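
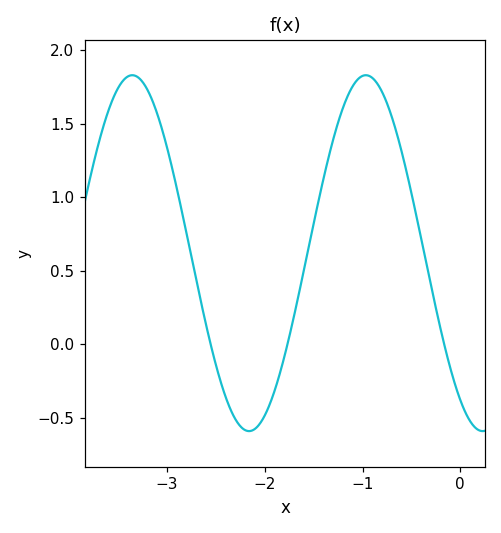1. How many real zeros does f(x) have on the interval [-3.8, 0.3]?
3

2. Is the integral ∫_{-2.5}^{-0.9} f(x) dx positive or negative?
positive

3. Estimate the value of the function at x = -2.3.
-0.5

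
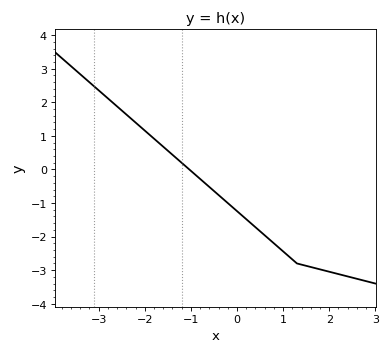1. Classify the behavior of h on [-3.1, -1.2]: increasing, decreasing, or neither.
decreasing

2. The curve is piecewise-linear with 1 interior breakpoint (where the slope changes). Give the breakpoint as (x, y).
(1.3, -2.8)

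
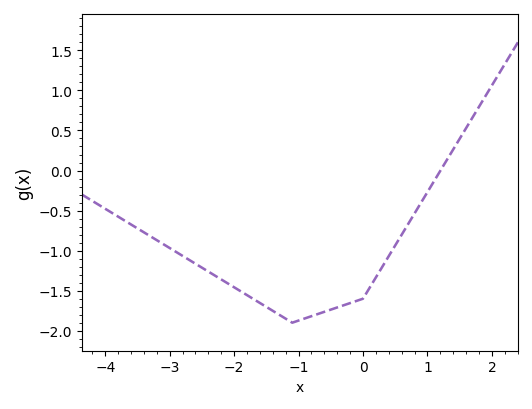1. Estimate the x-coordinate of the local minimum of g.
-1.1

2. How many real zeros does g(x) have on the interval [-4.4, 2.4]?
1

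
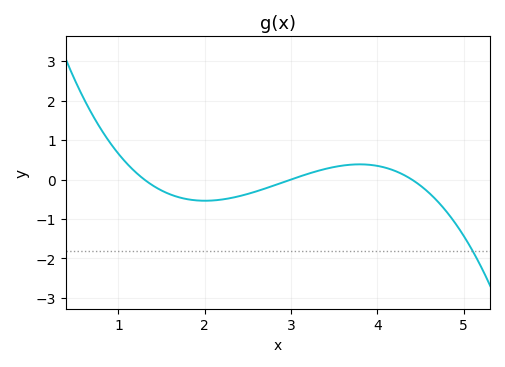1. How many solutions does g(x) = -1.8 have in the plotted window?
1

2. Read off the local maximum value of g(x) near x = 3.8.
0.384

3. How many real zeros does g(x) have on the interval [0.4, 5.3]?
3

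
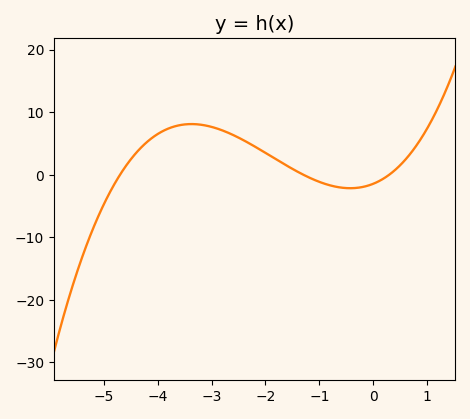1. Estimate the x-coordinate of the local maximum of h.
-3.4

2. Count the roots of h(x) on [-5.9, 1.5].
3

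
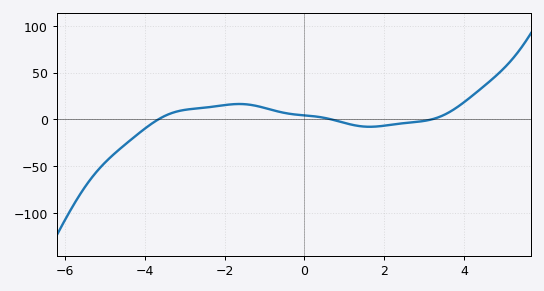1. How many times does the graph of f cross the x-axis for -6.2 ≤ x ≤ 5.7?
3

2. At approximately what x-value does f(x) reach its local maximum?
-1.63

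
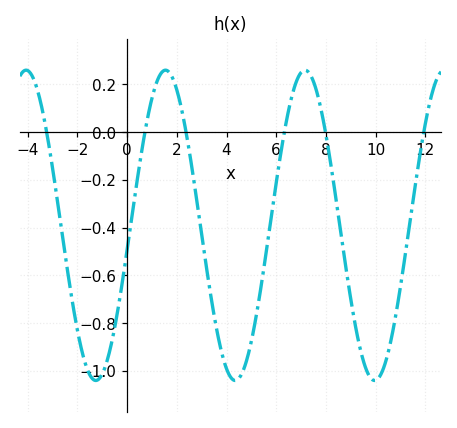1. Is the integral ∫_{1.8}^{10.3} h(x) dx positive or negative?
negative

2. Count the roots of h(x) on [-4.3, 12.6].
6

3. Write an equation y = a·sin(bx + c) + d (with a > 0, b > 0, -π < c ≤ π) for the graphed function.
y = 0.65sin(1.1x - 0.16) - 0.39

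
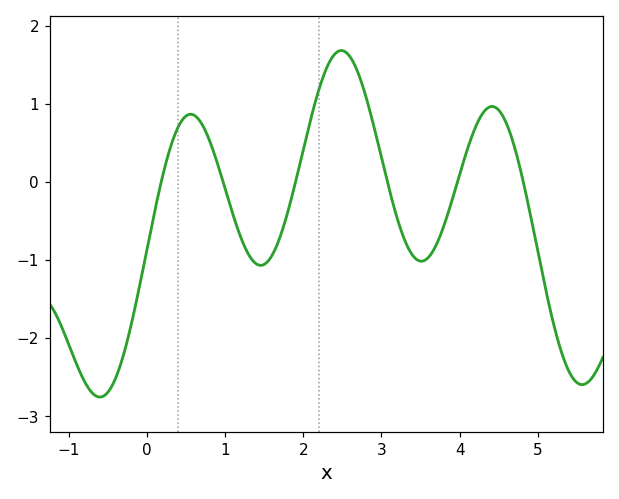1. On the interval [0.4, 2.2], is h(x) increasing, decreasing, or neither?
neither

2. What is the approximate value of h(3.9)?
-0.2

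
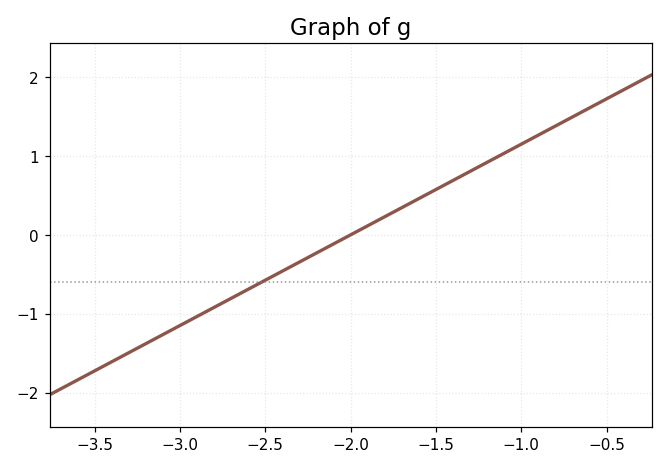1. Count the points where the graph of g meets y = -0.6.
1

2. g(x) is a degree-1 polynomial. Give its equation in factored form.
y = 1.15(x + 2)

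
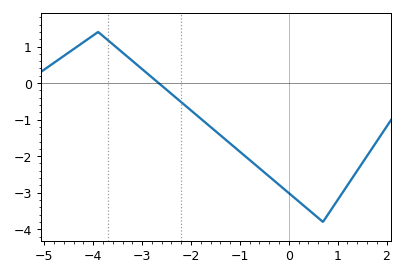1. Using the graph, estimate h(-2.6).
-0.07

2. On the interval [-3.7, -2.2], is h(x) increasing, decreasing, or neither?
decreasing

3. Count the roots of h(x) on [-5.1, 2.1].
1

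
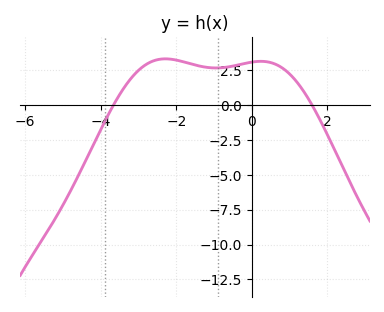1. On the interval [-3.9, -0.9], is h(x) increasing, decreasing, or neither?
neither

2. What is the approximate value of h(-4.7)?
-5.62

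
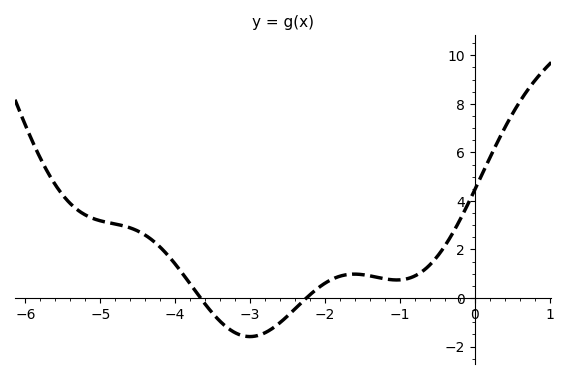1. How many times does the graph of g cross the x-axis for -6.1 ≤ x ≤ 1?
2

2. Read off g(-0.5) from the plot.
1.72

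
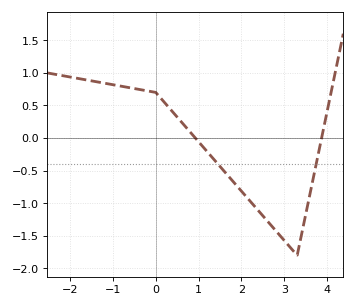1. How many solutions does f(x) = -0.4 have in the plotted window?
2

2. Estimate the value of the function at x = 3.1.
-1.65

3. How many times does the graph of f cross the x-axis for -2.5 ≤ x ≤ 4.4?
2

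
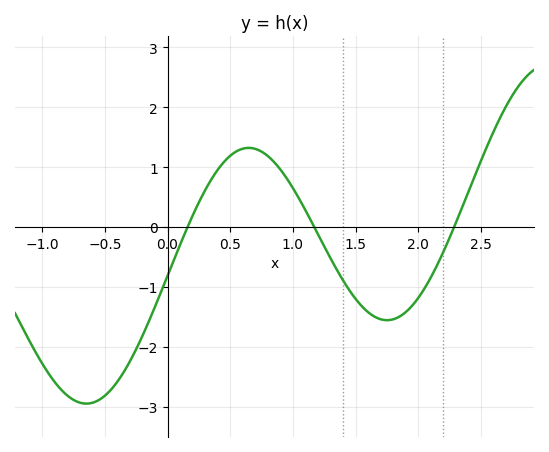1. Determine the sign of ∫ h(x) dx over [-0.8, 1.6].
negative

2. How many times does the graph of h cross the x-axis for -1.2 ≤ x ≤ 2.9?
3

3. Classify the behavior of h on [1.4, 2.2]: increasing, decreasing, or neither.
neither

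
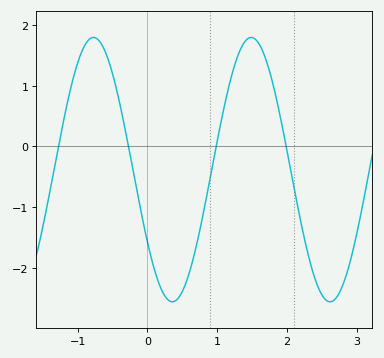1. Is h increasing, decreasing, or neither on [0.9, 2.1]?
neither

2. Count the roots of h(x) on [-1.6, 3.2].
4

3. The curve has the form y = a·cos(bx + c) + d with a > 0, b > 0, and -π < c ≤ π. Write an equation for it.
y = 2.17cos(2.8x + 2.2) - 0.38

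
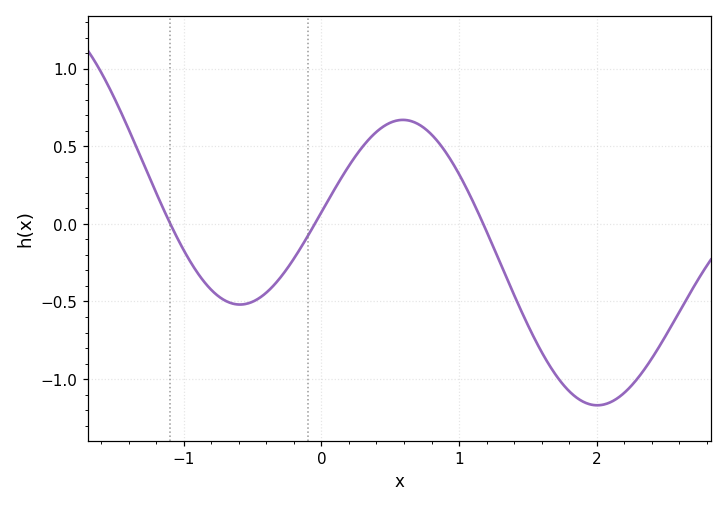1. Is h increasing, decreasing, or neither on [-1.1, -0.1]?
neither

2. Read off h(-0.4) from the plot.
-0.443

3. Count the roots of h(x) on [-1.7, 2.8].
3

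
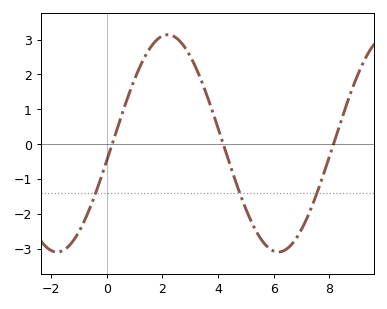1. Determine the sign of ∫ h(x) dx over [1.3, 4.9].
positive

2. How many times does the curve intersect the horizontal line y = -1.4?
3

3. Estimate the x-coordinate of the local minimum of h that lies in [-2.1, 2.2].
-1.79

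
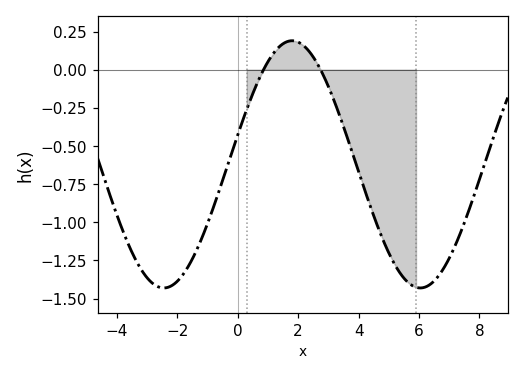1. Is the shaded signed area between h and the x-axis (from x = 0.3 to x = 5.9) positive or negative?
negative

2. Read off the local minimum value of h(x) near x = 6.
-1.43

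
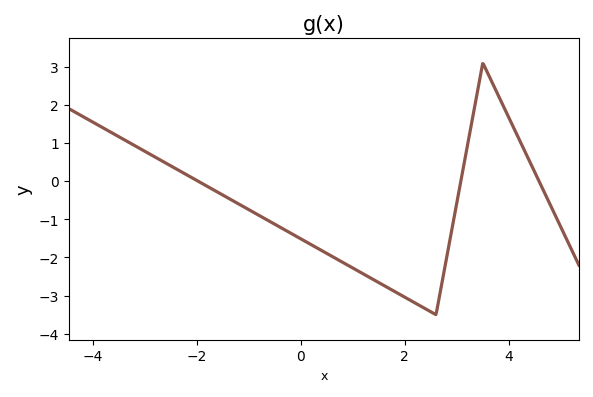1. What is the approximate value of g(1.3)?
-2.51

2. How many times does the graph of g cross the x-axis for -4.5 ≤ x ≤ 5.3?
3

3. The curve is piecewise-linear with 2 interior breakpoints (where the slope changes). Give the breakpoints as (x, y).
(2.6, -3.5); (3.5, 3.1)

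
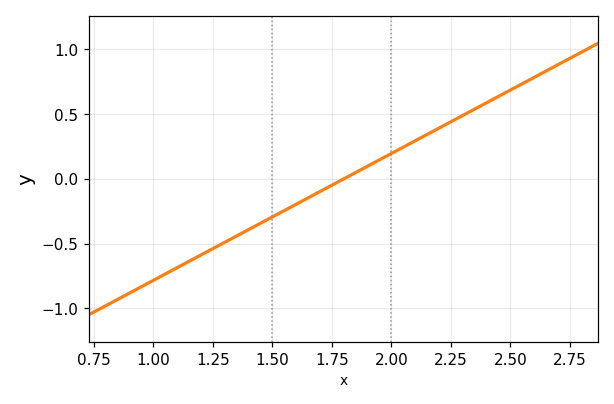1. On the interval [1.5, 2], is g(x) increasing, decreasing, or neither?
increasing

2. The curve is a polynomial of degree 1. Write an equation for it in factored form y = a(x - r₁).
y = 0.98(x - 1.8)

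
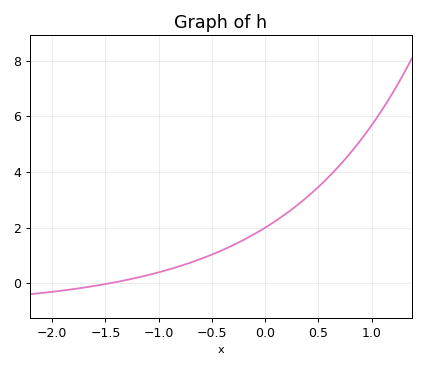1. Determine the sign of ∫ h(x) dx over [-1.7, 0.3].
positive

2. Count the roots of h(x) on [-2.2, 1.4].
1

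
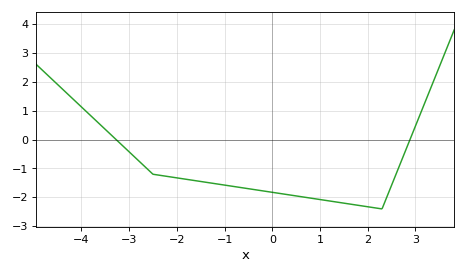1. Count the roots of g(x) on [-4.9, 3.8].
2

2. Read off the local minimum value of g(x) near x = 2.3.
-2.4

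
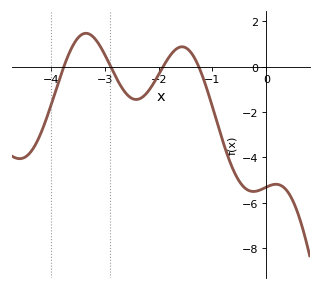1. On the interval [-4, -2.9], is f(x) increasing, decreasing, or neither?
neither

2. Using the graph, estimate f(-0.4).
-5.34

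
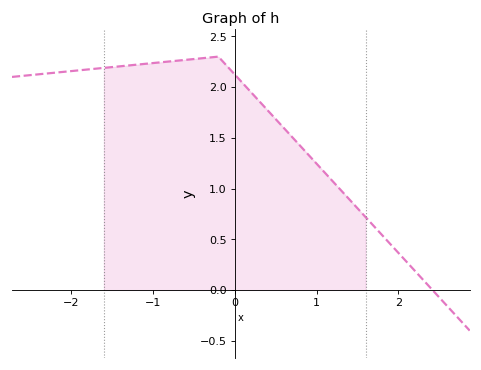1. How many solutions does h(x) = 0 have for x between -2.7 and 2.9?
1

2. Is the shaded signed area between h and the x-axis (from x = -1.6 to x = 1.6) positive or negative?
positive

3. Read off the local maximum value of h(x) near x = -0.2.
2.3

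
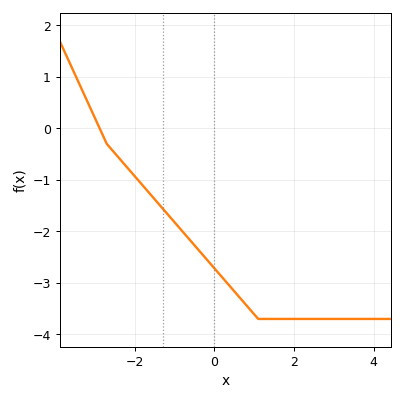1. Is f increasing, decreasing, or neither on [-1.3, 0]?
decreasing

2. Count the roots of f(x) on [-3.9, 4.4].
1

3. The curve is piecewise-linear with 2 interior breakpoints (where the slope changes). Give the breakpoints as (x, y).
(-2.7, -0.3); (1.1, -3.7)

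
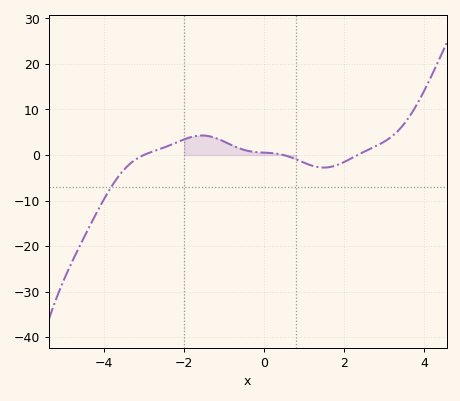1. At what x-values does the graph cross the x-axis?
-3, 0.4, 2.4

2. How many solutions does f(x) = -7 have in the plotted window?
1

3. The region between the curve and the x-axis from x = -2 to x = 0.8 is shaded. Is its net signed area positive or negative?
positive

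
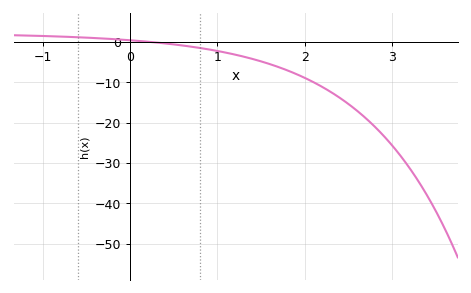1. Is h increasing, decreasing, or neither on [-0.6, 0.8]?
decreasing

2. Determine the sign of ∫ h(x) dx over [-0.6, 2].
negative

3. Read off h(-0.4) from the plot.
0.972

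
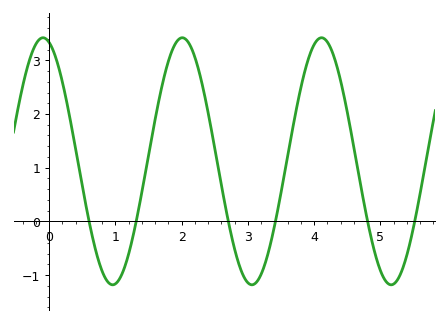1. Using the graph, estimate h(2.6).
0.7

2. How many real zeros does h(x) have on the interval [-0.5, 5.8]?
6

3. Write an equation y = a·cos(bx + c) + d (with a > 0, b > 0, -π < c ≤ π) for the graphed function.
y = 2.3cos(3x + 0.27) + 1.12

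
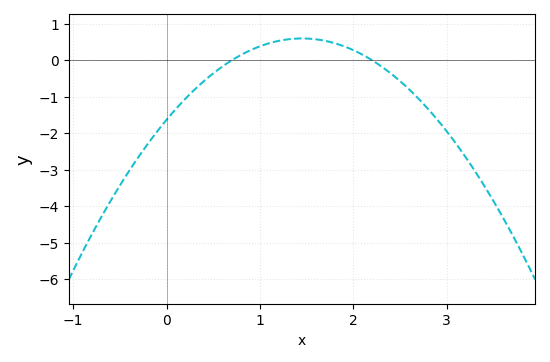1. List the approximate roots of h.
0.7, 2.2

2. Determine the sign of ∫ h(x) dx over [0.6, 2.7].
positive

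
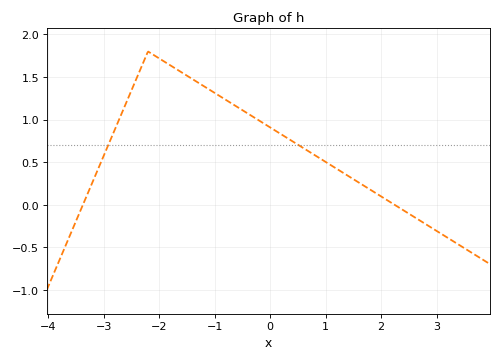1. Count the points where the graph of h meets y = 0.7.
2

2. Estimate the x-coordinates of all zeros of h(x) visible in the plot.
-3.37, 2.24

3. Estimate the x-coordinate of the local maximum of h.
-2.2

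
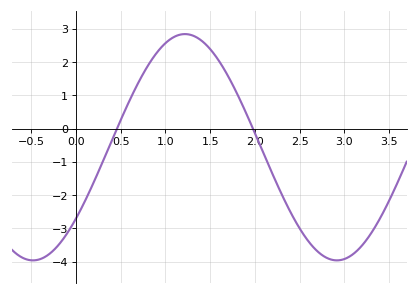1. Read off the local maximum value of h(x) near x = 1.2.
2.8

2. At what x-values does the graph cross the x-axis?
0.5, 2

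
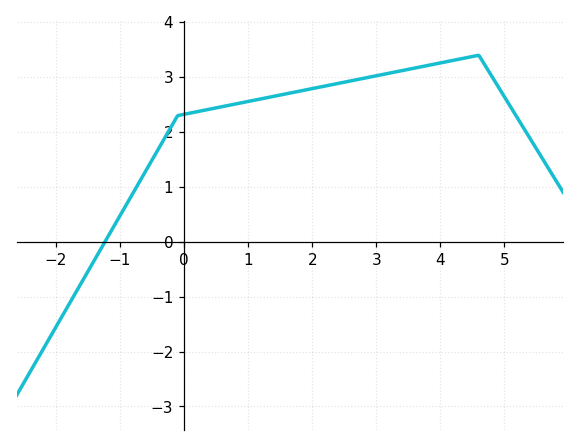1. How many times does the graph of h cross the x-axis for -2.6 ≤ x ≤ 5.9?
1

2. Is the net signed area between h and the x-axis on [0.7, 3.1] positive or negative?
positive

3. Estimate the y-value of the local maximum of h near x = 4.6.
3.4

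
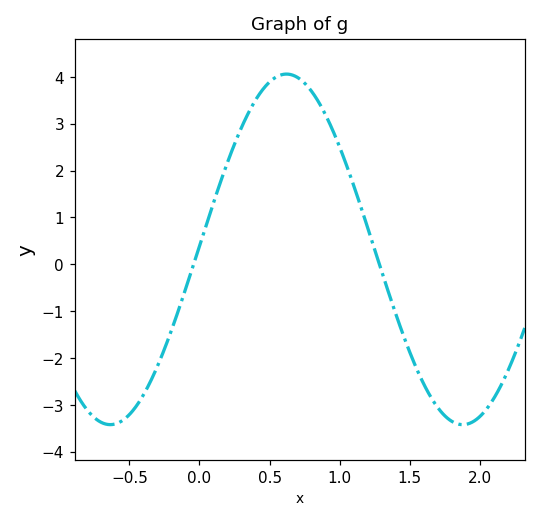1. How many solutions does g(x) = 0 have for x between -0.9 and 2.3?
2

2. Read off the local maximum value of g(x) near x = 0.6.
4.06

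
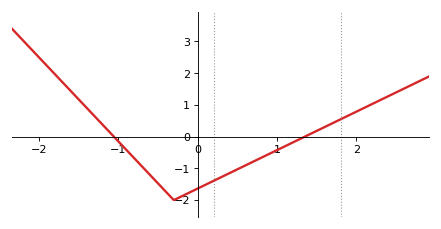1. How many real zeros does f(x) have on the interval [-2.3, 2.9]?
2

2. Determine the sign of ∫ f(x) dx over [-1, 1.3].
negative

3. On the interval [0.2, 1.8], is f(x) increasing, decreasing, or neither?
increasing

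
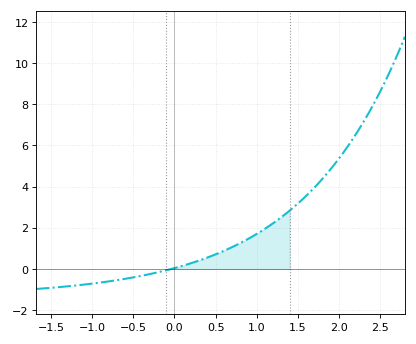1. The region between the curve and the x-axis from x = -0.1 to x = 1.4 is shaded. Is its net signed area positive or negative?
positive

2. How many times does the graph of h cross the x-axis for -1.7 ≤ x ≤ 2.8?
1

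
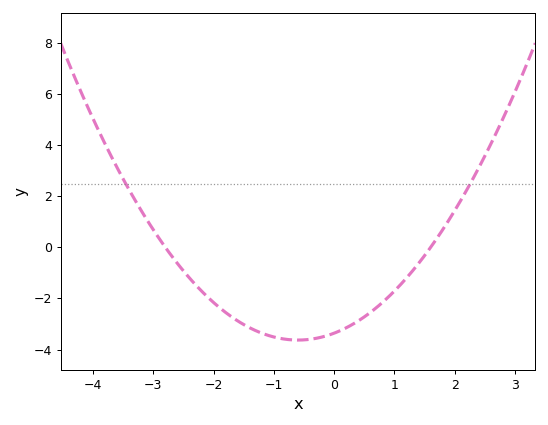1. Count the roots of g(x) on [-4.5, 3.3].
2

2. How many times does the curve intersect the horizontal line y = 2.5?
2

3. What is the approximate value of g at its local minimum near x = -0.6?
-3.6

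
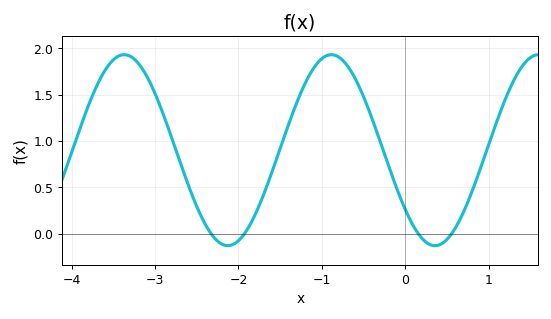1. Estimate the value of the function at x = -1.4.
1.18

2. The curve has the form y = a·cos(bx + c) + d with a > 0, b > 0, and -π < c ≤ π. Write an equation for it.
y = 1.03cos(2.53x + 2.24) + 0.9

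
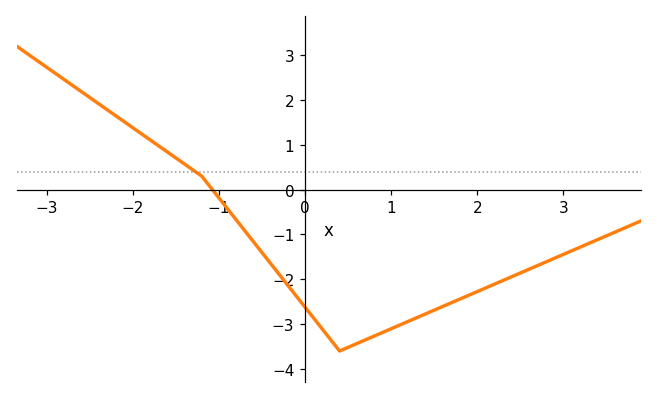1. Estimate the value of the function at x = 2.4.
-1.9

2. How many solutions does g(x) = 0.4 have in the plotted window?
1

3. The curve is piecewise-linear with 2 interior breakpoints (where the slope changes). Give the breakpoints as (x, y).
(-1.2, 0.3); (0.4, -3.6)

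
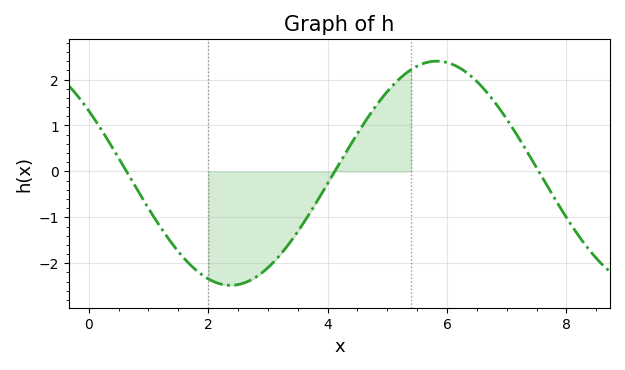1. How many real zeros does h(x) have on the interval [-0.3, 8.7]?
3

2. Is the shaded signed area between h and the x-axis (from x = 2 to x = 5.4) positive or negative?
negative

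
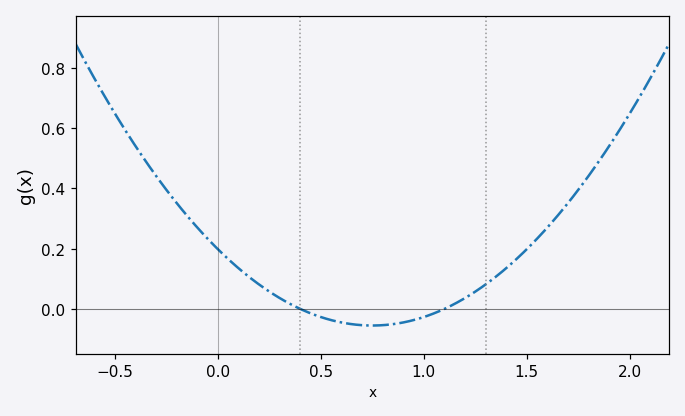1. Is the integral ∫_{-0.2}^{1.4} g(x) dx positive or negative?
positive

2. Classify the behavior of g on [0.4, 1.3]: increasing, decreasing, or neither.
neither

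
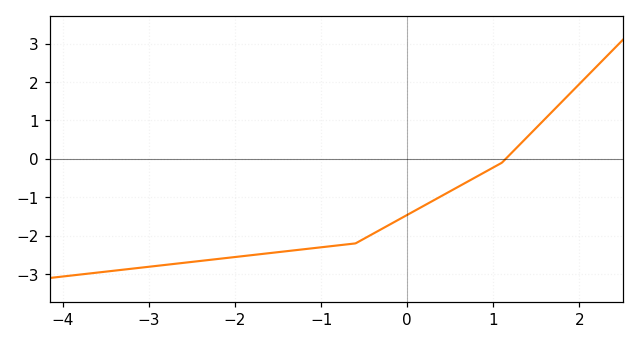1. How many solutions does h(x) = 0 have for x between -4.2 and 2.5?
1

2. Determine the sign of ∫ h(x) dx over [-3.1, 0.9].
negative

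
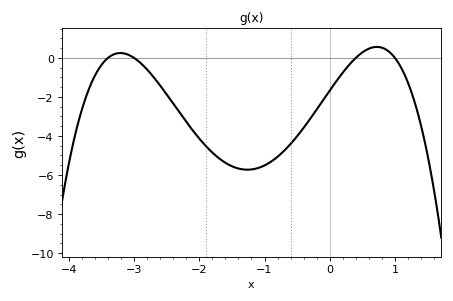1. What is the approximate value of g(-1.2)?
-5.72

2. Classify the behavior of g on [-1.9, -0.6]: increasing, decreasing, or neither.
neither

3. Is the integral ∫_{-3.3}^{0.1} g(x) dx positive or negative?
negative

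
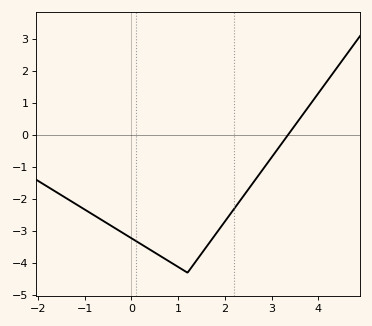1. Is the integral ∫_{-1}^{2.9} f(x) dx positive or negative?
negative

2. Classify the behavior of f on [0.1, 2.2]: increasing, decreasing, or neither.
neither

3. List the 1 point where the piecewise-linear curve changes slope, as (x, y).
(1.2, -4.3)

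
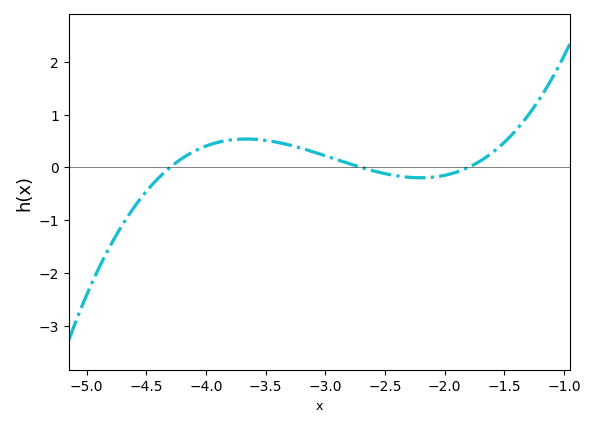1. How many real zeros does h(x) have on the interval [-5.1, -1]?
3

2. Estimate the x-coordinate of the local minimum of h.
-2.2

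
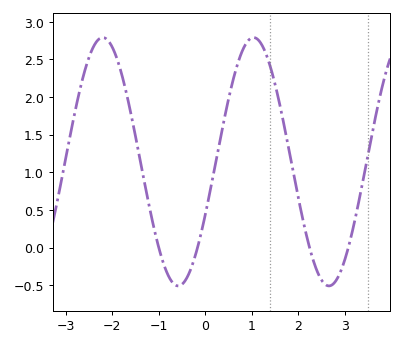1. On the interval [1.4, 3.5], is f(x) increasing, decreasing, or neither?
neither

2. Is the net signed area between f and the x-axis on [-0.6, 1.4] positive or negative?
positive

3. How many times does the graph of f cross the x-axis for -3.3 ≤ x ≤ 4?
4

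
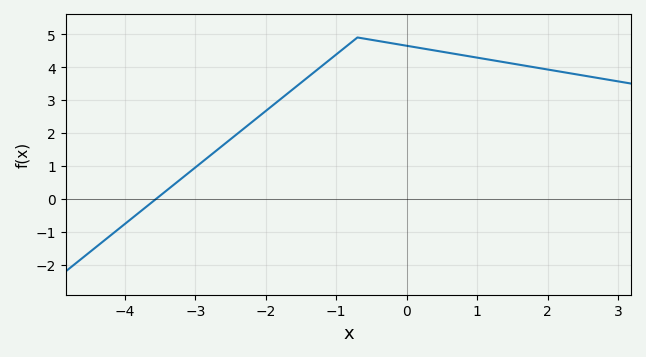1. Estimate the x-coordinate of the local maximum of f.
-0.6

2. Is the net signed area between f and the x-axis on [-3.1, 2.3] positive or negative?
positive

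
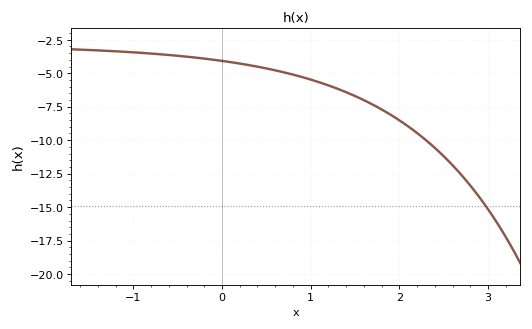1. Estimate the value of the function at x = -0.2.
-4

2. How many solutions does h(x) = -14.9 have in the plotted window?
1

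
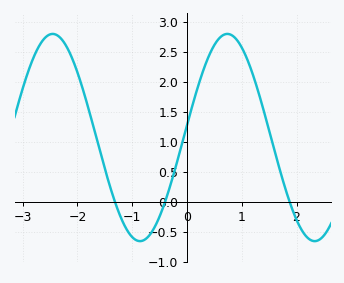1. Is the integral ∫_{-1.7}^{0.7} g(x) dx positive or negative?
positive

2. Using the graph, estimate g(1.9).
-0.071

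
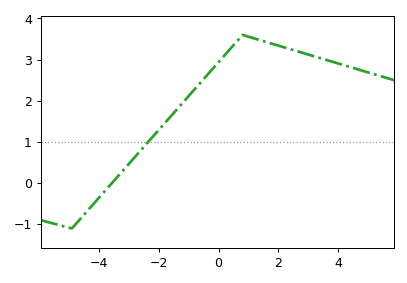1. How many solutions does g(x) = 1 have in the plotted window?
1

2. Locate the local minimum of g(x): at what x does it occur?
-5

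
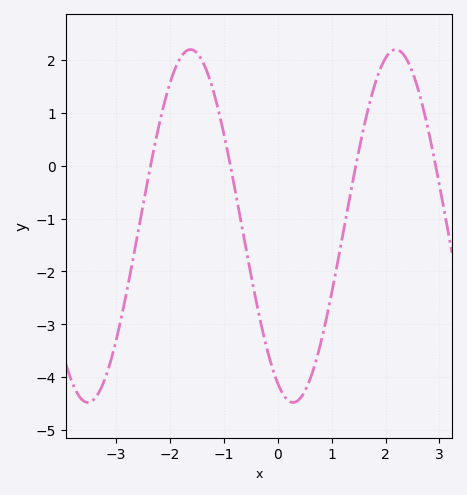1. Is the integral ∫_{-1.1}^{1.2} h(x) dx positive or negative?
negative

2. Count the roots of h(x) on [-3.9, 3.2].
4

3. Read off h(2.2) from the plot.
2.2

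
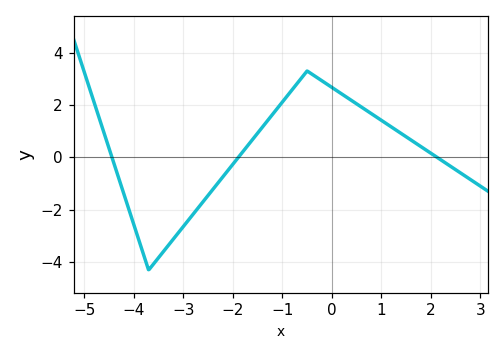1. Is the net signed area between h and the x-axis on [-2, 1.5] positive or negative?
positive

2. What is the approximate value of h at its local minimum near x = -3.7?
-4.2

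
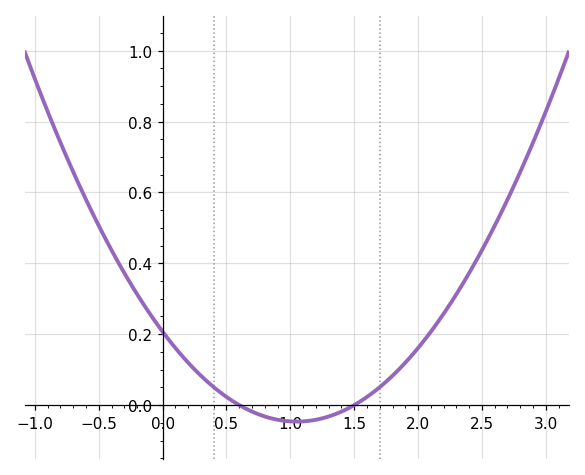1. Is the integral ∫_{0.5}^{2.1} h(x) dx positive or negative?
positive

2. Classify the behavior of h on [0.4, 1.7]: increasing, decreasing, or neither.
neither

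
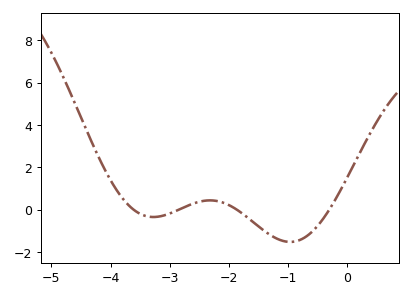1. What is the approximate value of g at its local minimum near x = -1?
-1.52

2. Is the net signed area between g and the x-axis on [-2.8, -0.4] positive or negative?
negative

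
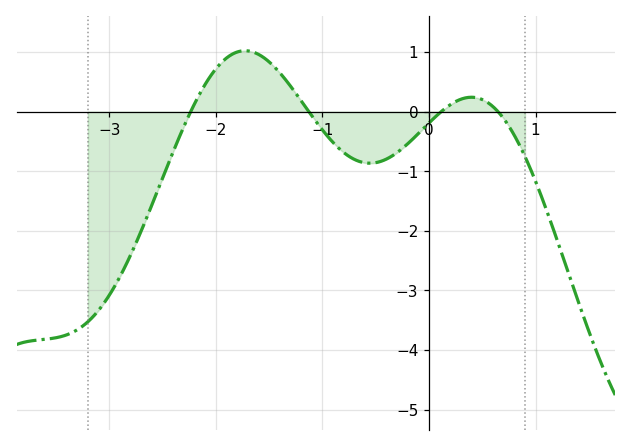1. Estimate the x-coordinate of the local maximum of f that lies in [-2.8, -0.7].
-1.73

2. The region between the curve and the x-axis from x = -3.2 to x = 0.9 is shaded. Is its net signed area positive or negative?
negative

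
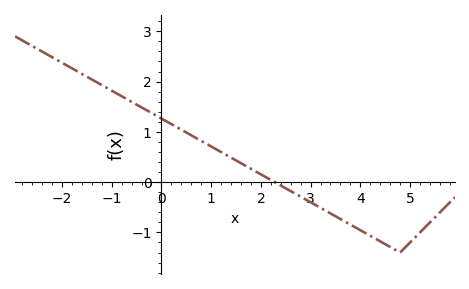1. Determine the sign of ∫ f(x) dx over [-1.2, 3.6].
positive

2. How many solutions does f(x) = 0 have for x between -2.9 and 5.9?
1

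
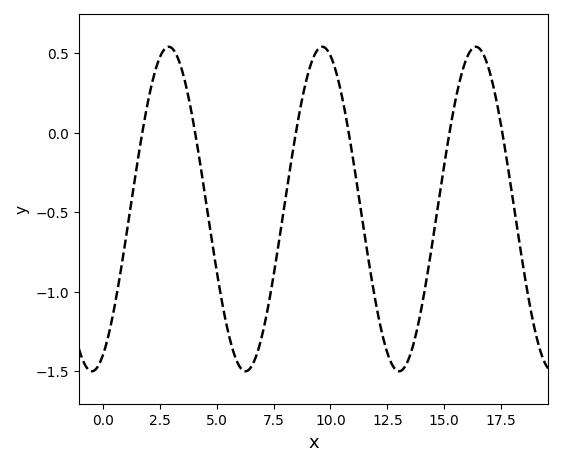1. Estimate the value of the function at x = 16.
0.45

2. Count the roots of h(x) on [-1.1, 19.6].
6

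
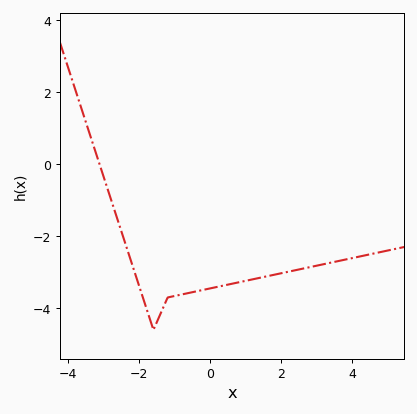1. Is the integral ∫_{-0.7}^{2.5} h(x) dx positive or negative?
negative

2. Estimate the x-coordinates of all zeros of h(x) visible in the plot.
-3.2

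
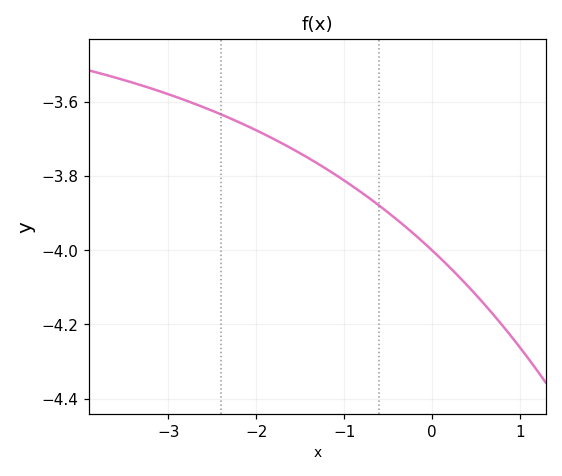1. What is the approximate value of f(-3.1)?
-3.58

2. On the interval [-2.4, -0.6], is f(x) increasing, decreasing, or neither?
decreasing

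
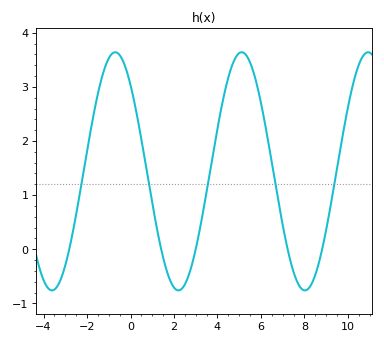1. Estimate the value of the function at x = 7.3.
-0.122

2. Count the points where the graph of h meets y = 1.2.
5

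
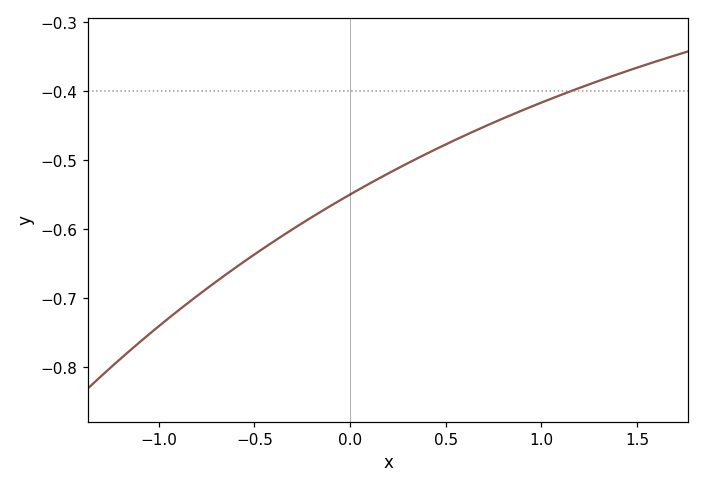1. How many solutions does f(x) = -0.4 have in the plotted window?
1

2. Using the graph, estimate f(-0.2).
-0.58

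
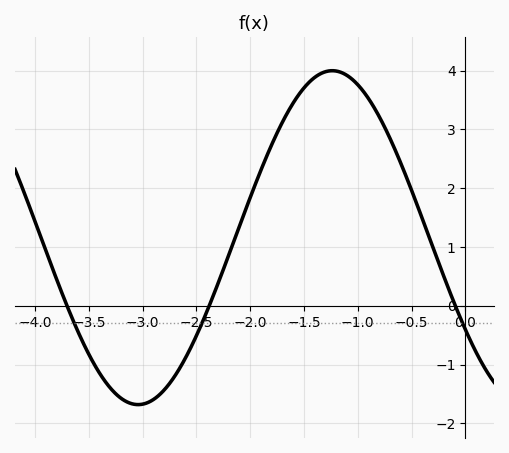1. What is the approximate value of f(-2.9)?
-1.6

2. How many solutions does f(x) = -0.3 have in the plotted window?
3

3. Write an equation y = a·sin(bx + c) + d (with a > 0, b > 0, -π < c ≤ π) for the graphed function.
y = 2.84sin(1.7x - 2.6) + 1.16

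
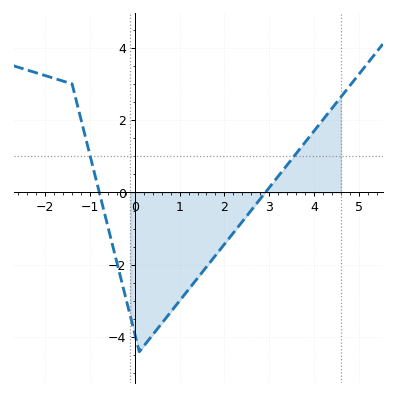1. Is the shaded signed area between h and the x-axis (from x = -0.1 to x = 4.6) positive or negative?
negative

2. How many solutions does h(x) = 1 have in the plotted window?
2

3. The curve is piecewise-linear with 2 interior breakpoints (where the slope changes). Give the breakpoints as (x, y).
(-1.4, 3); (0.1, -4.4)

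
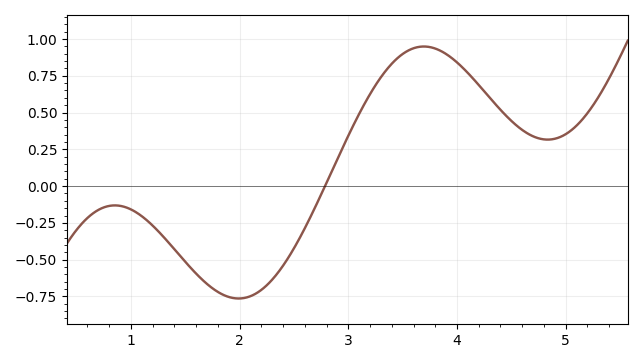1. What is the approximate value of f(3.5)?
0.9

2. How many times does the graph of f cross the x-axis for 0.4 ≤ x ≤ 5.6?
1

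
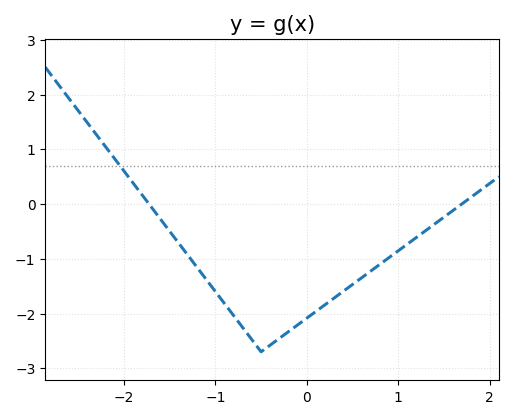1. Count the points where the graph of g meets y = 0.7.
1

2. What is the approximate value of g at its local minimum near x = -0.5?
-2.7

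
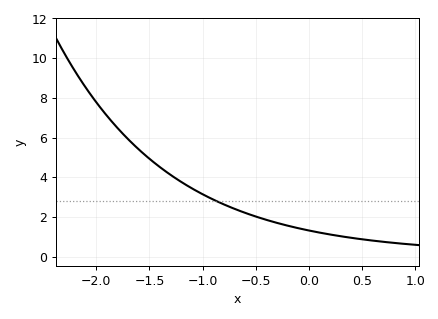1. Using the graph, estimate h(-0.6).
2.2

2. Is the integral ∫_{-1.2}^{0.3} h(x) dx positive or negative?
positive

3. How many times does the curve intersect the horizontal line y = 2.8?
1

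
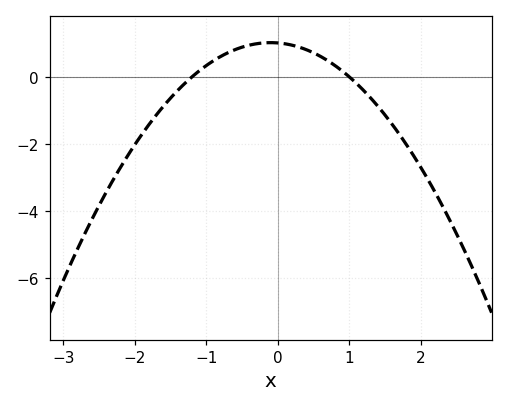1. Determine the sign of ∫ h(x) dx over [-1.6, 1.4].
positive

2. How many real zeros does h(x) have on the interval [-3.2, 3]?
2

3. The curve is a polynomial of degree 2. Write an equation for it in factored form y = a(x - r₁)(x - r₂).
y = -0.84(x + 1.2)(x - 1)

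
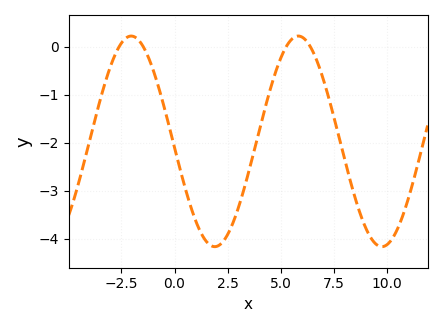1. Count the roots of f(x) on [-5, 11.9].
4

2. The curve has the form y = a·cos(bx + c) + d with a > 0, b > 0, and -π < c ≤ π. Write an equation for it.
y = 2.19cos(0.8x + 1.63) - 1.97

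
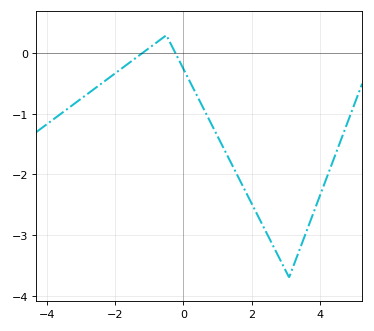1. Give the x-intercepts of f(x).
-1.2, -0.2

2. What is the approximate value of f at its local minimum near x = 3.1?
-3.7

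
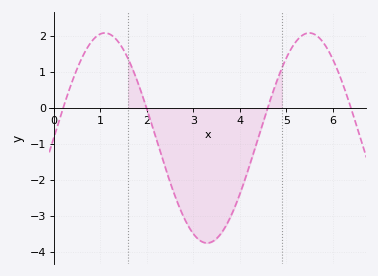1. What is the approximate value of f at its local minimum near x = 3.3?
-3.75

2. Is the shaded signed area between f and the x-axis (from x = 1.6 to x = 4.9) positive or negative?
negative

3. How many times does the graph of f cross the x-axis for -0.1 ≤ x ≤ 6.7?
4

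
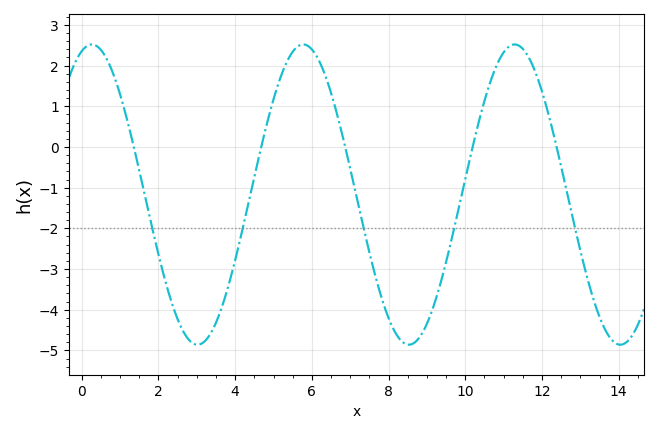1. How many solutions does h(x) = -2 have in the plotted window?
5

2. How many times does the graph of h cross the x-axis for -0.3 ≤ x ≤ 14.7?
5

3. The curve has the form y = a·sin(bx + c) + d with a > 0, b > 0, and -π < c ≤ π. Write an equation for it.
y = 3.69sin(1.1x + 1.3) - 1.17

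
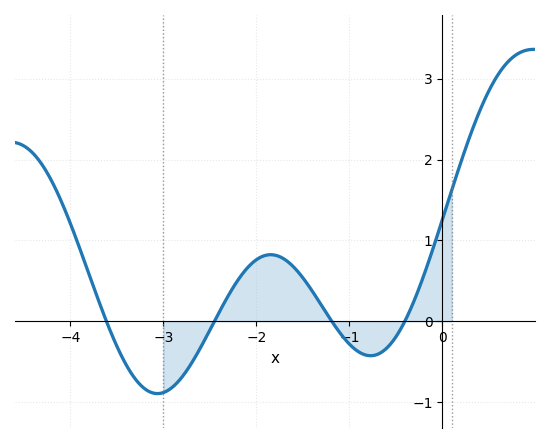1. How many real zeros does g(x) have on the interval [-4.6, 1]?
4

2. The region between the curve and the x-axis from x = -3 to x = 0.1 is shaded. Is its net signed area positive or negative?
positive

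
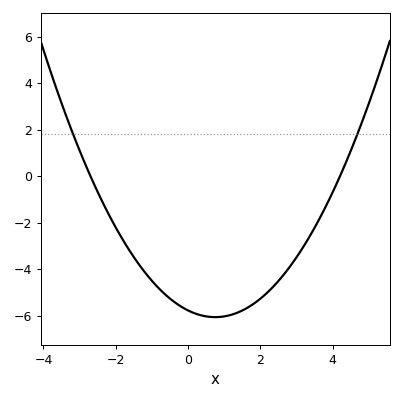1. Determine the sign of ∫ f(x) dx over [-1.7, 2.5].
negative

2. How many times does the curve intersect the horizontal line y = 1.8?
2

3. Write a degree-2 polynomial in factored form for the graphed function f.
y = 0.51(x + 2.7)(x - 4.2)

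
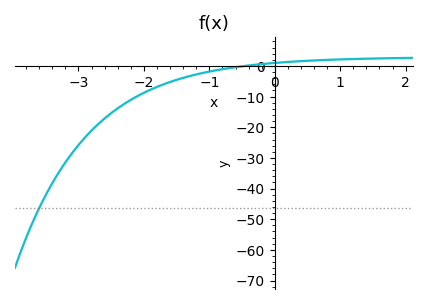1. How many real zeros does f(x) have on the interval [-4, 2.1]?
1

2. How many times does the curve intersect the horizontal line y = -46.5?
1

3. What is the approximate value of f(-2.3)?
-12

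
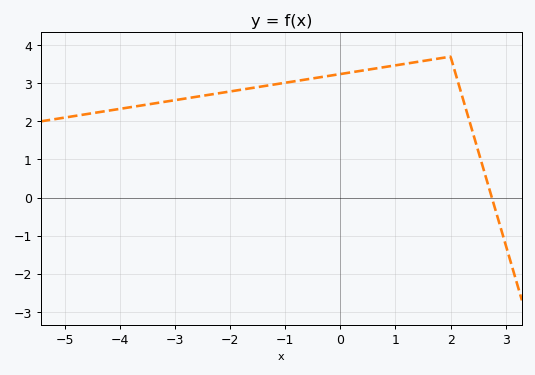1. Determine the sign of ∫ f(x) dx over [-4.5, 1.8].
positive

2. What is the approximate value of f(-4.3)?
2.26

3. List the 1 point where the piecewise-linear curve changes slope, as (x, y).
(2, 3.7)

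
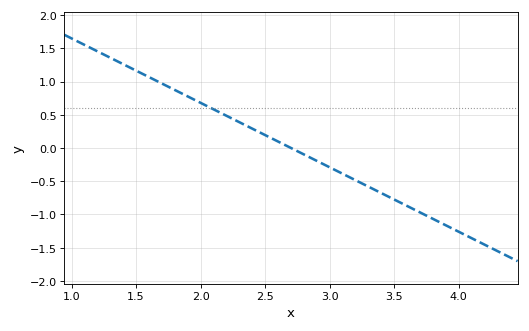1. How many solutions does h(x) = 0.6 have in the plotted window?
1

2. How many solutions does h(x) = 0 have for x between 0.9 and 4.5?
1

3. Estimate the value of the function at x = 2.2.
0.485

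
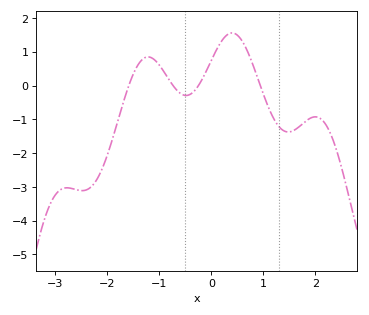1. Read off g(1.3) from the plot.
-1.22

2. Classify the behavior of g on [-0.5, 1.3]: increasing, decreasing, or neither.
neither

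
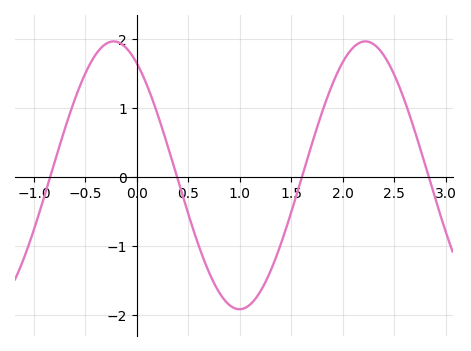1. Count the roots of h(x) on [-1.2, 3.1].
4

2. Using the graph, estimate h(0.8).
-1.68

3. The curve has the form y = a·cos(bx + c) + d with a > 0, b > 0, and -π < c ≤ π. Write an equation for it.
y = 1.94cos(2.57x + 0.582) + 0.02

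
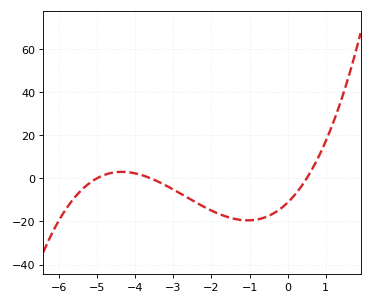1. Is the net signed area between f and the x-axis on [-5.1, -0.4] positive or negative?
negative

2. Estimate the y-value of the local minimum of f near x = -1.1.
-20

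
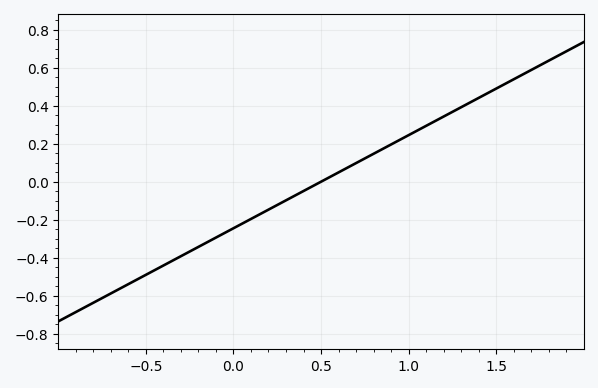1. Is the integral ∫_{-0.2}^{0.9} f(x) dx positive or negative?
negative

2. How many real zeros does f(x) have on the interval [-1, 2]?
1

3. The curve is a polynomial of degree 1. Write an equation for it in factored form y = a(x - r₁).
y = 0.49(x - 0.5)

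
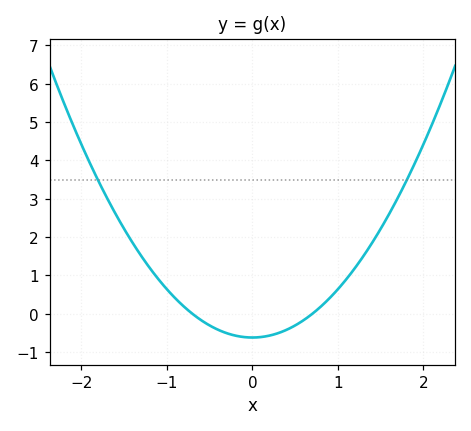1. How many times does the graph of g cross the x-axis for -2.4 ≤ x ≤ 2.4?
2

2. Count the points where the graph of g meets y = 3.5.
2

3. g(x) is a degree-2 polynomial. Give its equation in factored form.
y = 1.26(x + 0.7)(x - 0.7)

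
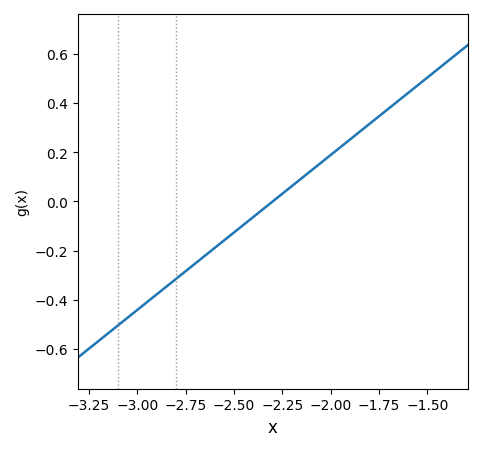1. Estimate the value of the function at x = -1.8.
0.32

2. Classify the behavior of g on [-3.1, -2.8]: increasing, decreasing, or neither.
increasing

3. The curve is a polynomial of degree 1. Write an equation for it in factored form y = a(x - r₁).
y = 0.63(x + 2.3)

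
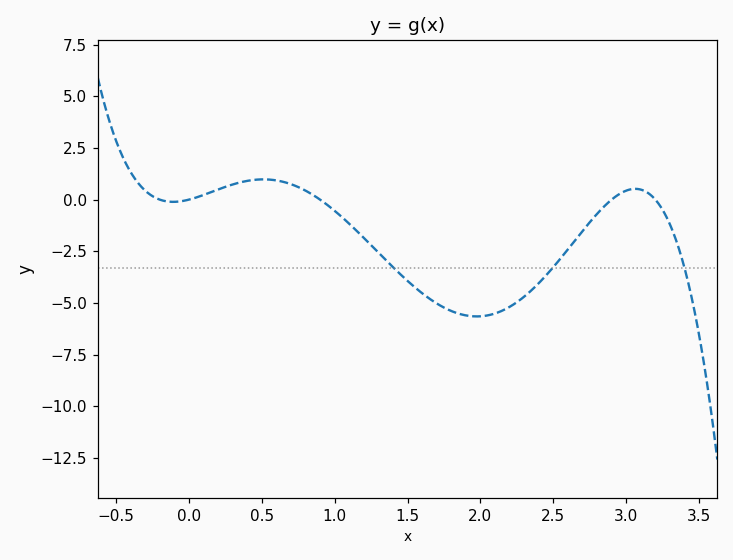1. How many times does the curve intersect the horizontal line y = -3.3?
3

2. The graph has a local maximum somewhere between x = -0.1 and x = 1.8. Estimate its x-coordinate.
0.512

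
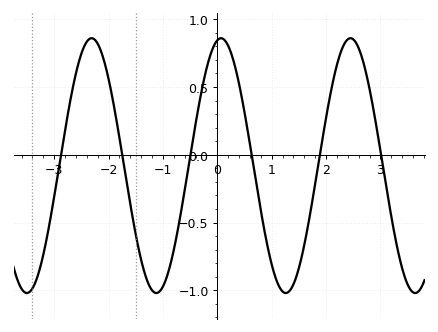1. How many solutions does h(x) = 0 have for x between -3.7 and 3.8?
6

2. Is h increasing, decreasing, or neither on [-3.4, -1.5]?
neither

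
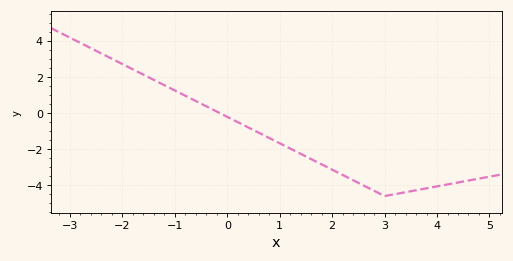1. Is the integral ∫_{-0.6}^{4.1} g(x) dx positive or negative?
negative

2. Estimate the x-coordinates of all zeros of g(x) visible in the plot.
-0.149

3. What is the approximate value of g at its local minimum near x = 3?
-4.6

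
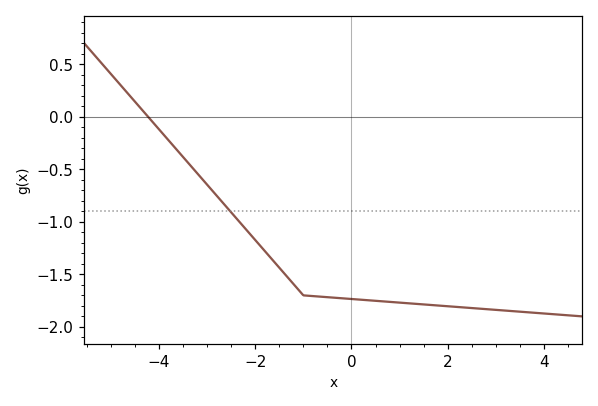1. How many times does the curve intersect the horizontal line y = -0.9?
1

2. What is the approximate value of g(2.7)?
-1.83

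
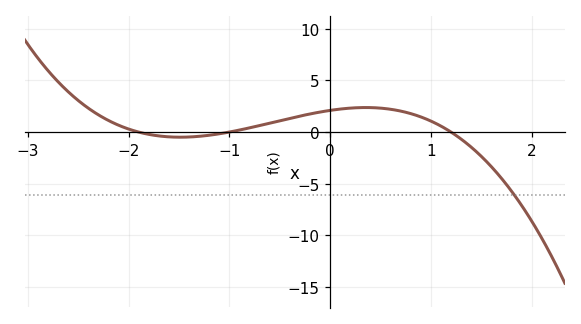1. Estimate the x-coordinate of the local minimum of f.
-1.49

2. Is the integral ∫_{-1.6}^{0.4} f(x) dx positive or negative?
positive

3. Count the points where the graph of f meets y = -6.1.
1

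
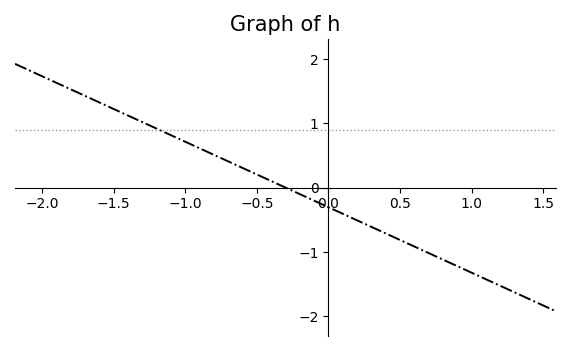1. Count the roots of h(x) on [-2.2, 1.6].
1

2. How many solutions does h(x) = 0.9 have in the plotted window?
1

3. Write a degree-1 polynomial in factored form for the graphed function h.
y = -1.02(x + 0.3)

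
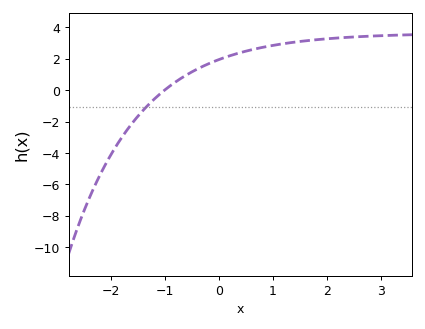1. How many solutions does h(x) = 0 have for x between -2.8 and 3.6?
1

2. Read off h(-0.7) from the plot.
0.763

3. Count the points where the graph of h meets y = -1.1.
1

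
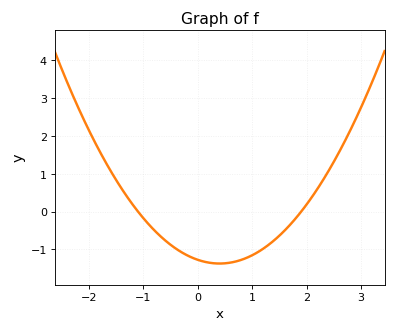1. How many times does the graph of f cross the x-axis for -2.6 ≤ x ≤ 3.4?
2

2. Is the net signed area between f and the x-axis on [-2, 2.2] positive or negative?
negative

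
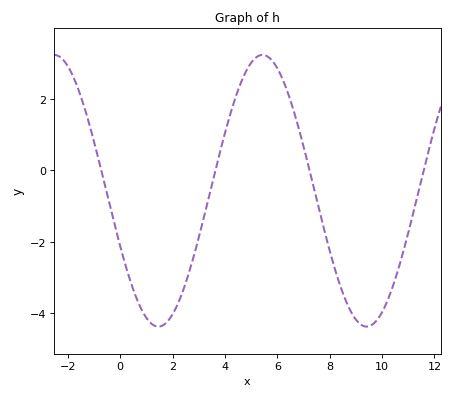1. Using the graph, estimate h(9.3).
-4.36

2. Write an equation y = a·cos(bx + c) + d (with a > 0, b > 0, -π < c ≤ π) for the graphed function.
y = 3.8cos(0.79x + 1.99) - 0.57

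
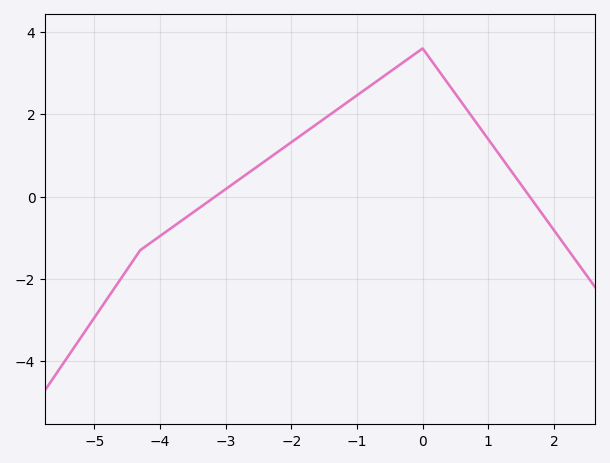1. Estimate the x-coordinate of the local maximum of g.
0.001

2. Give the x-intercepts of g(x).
-3.16, 1.63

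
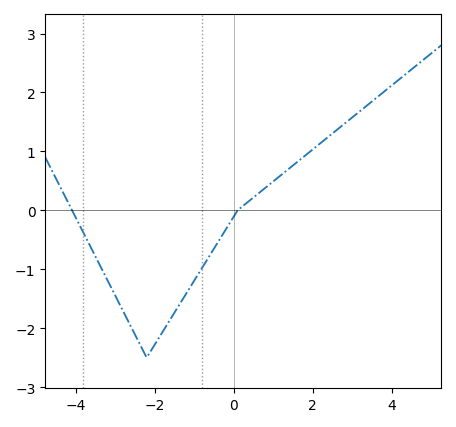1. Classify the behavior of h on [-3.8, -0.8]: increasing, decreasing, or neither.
neither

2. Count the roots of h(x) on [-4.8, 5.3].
2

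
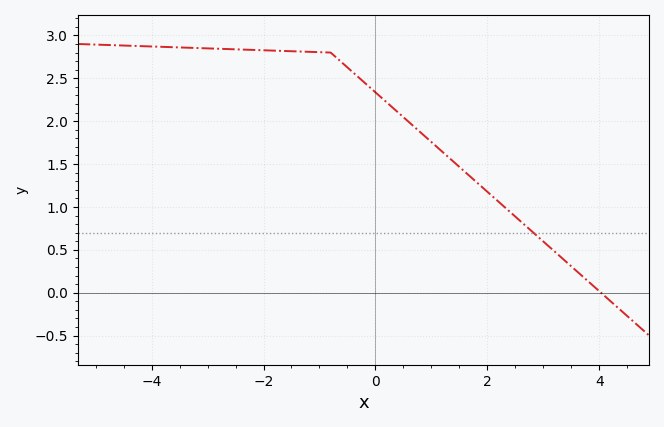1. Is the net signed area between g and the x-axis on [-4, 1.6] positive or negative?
positive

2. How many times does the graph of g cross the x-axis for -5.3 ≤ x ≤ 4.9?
1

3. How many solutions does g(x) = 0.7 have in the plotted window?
1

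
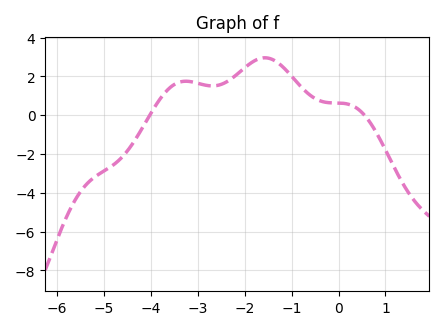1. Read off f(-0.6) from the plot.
1.02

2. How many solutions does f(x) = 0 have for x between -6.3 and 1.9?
2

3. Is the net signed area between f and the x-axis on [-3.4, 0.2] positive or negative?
positive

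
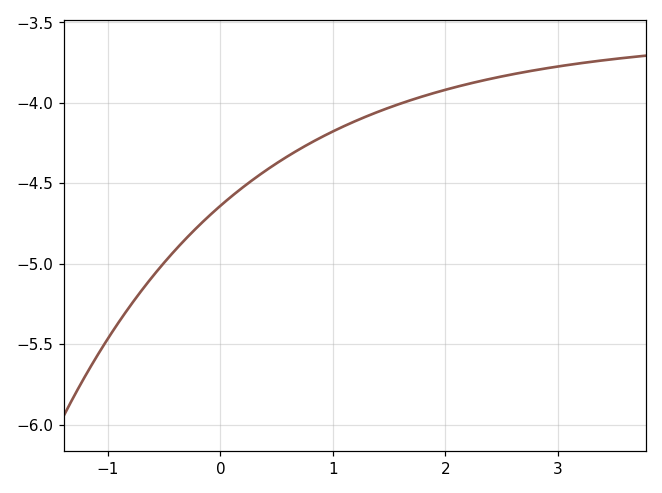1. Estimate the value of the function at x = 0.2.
-4.5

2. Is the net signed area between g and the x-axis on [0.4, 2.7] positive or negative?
negative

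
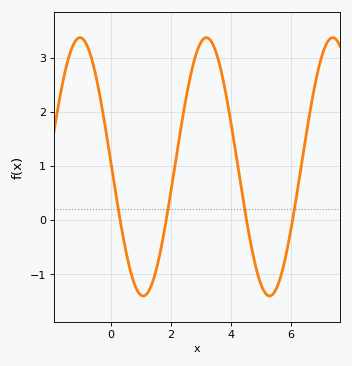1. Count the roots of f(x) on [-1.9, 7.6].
4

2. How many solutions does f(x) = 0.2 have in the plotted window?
4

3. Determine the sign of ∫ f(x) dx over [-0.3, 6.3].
positive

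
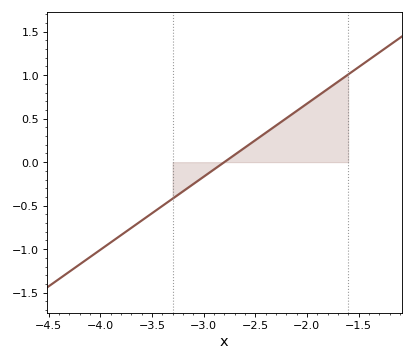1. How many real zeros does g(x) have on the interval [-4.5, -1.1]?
1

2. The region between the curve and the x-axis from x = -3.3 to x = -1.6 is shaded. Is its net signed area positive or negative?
positive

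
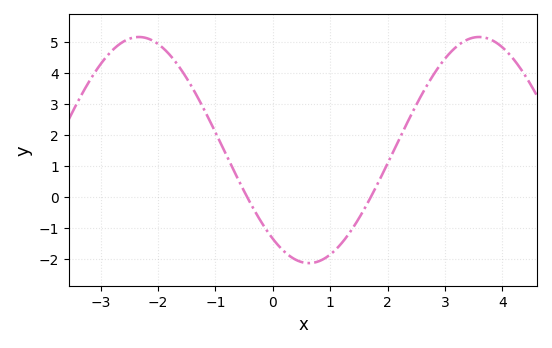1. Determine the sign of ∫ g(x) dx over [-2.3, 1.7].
positive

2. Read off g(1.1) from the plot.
-1.69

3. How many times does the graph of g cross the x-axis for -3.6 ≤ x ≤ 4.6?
2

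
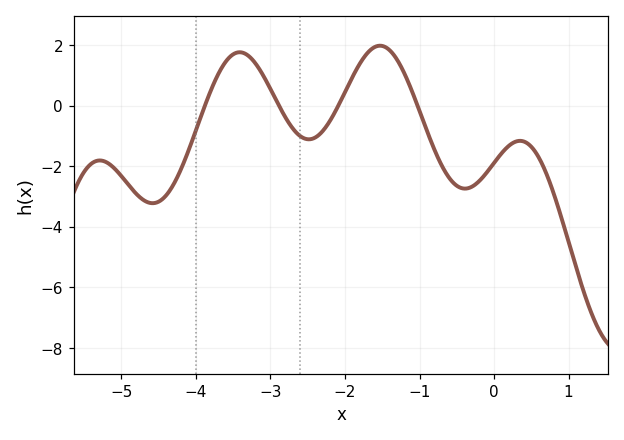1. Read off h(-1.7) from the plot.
1.73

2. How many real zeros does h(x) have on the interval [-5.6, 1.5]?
4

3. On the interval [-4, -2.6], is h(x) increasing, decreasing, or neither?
neither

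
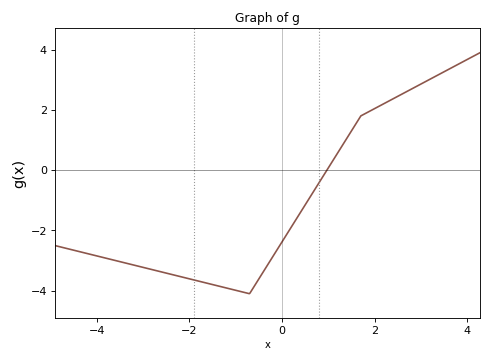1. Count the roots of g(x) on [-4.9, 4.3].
1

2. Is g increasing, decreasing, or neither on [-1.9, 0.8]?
neither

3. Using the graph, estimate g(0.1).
-2.13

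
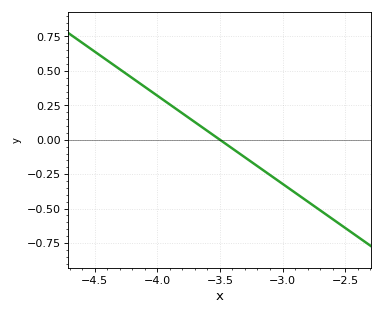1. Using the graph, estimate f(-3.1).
-0.256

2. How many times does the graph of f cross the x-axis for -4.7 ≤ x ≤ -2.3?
1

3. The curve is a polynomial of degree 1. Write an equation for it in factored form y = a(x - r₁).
y = -0.64(x + 3.5)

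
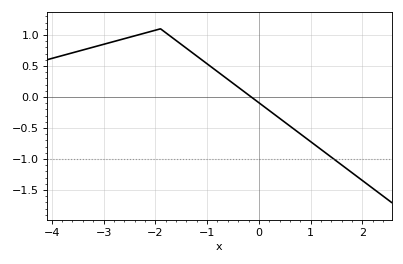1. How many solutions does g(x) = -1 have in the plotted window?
1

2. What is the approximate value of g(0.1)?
-0.155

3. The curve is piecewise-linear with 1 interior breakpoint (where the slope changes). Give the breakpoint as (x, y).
(-1.9, 1.1)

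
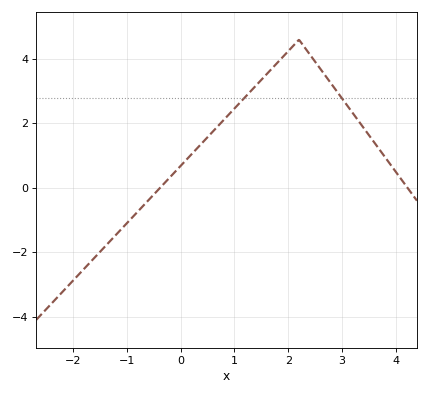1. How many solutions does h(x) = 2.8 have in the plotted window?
2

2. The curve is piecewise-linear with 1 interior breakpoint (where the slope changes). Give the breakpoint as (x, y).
(2.2, 4.6)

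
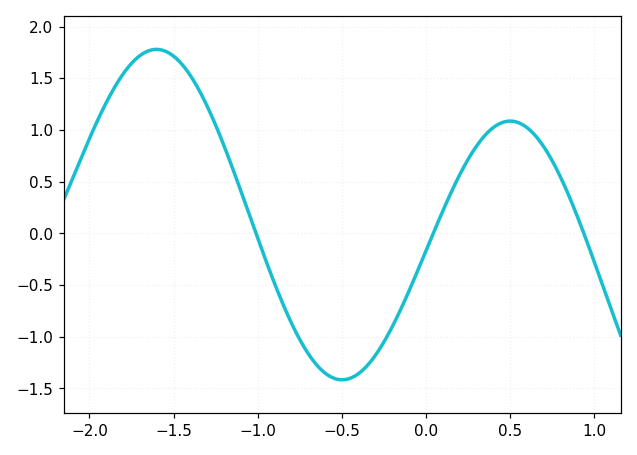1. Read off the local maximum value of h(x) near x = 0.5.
1.1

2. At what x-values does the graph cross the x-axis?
-1, 0.05, 0.95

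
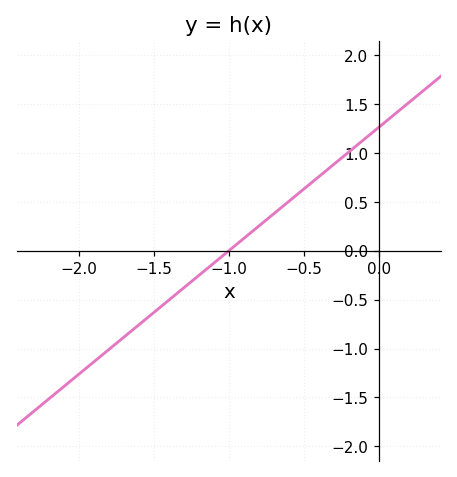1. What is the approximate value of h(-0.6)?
0.5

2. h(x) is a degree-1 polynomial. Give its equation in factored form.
y = 1.26(x + 1)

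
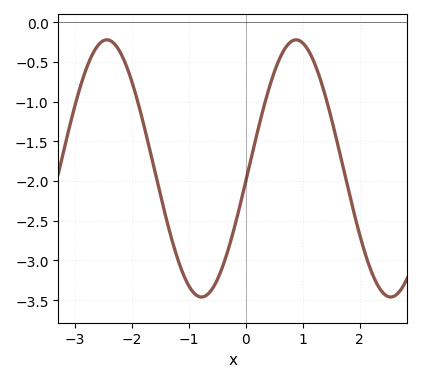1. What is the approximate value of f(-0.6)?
-3.35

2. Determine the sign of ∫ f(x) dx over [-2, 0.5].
negative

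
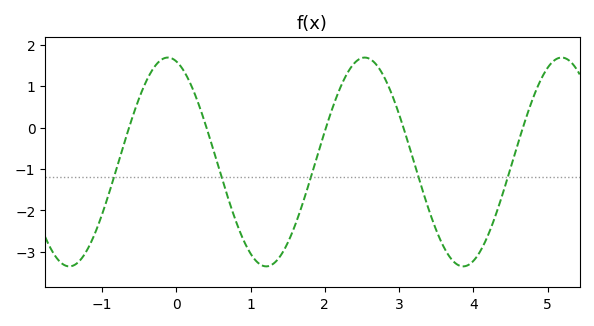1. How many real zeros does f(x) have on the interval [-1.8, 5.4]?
5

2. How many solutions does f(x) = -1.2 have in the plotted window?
5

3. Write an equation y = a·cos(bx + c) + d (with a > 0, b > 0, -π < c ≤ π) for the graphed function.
y = 2.52cos(2.37x + 0.27) - 0.83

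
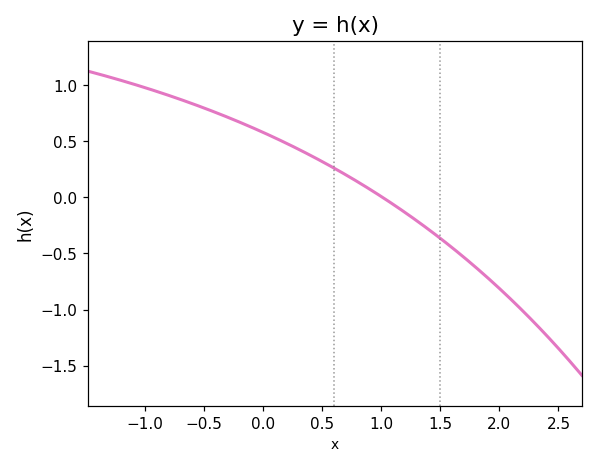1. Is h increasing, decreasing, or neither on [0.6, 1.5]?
decreasing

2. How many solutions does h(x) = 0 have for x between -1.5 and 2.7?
1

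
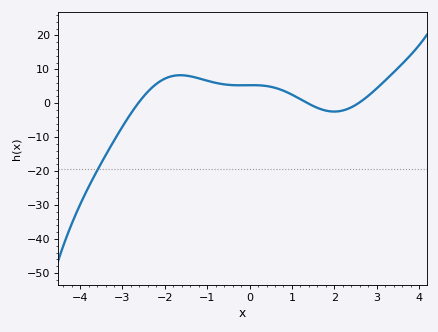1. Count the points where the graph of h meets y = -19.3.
1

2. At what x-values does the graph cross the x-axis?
-2.6, 1.4, 2.6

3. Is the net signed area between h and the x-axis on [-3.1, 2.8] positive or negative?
positive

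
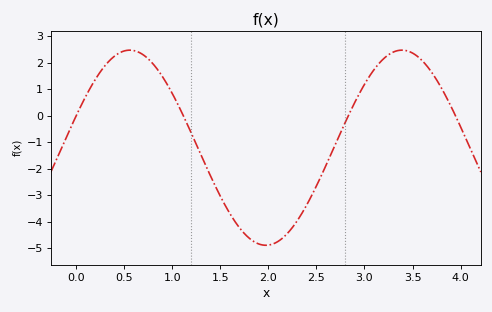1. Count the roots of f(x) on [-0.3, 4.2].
4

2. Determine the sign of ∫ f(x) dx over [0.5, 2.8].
negative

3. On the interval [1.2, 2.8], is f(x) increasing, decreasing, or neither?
neither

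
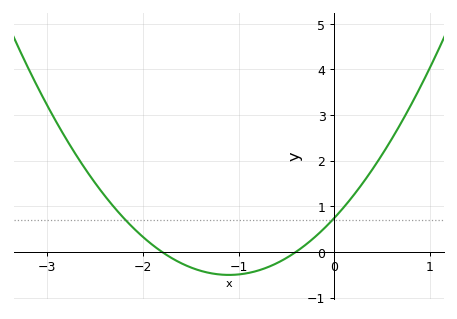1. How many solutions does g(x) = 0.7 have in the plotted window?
2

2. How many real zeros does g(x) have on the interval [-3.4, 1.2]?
2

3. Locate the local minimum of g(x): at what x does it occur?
-1.1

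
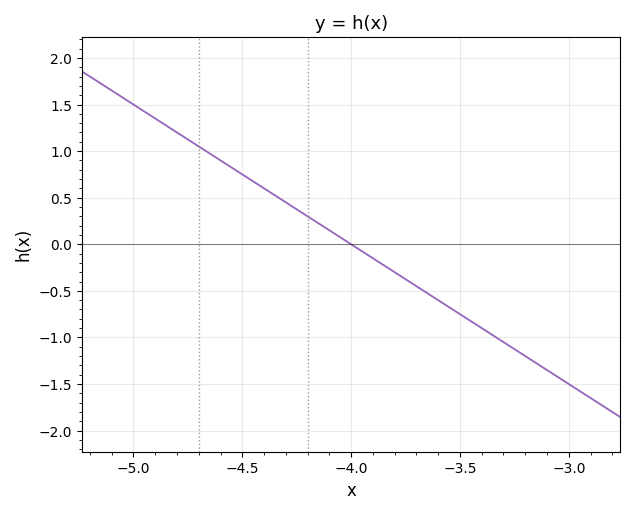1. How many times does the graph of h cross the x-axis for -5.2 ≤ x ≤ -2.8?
1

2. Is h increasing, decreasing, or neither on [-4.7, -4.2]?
decreasing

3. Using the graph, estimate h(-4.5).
0.75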